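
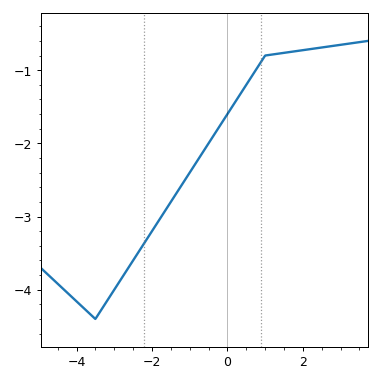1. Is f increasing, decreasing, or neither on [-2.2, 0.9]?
increasing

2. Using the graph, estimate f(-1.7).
-3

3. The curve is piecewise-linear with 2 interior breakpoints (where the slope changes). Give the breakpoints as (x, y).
(-3.5, -4.4); (1, -0.8)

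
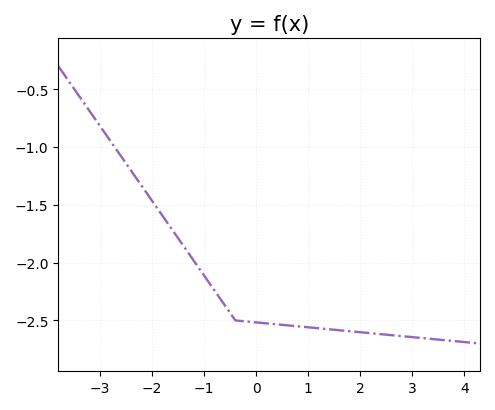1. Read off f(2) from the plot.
-2.6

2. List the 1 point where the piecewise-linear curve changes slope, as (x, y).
(-0.4, -2.5)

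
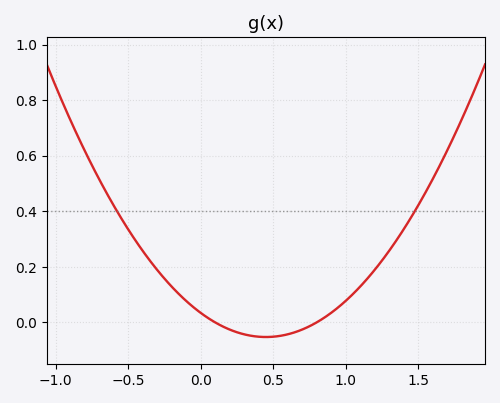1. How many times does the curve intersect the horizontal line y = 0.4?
2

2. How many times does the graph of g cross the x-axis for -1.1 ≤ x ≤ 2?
2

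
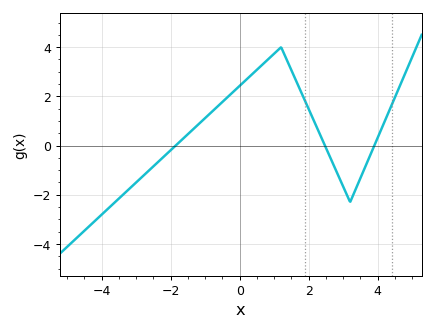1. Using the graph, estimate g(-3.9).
-2.67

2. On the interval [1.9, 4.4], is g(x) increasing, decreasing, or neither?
neither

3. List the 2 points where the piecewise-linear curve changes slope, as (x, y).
(1.2, 4); (3.2, -2.3)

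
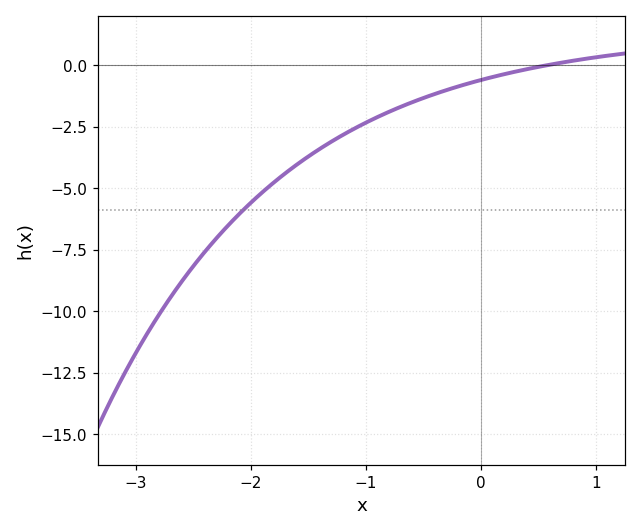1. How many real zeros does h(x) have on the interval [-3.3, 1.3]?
1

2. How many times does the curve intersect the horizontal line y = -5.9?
1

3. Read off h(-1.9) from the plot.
-5.16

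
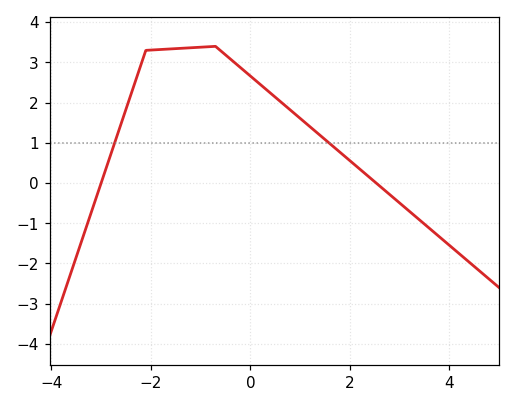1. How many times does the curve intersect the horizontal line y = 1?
2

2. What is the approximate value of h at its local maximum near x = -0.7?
3.4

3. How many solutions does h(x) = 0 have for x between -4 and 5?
2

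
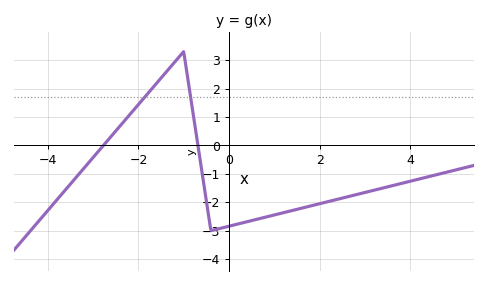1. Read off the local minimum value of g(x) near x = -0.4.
-3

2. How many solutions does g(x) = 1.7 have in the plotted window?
2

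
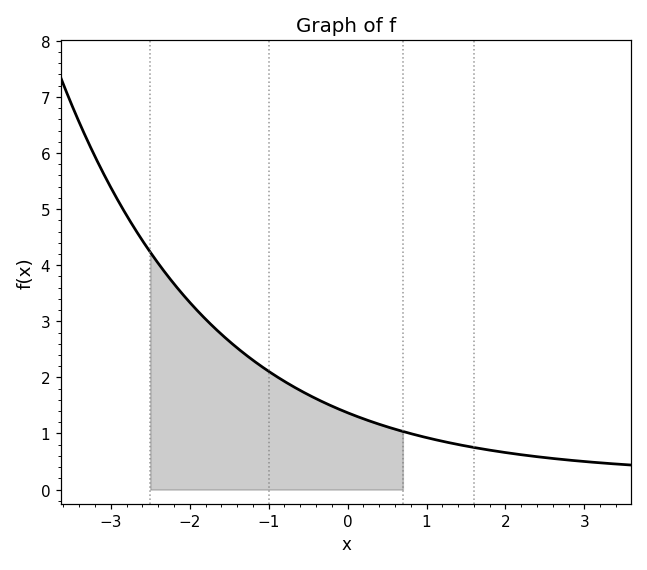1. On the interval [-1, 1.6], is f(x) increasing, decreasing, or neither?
decreasing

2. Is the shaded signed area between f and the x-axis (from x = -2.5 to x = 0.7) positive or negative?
positive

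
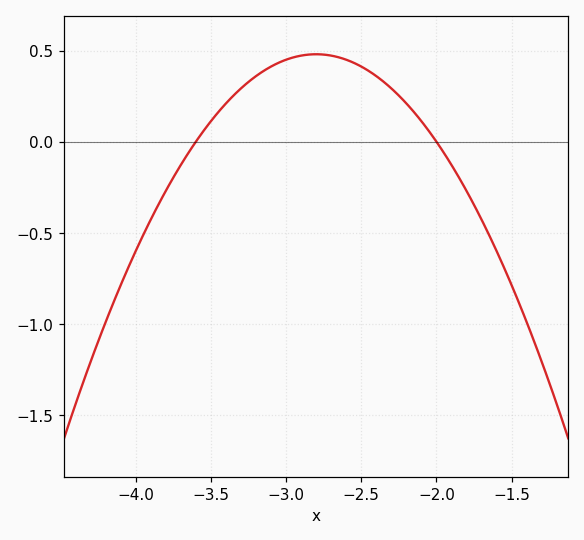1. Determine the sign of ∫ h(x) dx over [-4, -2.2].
positive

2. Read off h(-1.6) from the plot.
-0.6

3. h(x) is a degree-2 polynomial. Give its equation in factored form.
y = -0.75(x + 3.6)(x + 2)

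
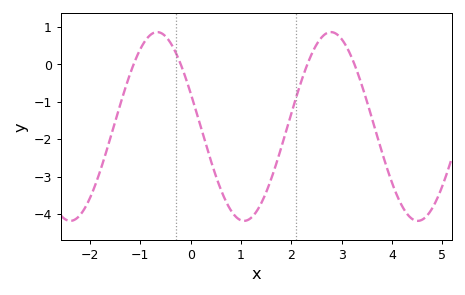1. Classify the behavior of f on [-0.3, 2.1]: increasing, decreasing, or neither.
neither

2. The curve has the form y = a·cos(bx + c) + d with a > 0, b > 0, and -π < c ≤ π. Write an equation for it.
y = 2.52cos(1.8x + 1.2) - 1.66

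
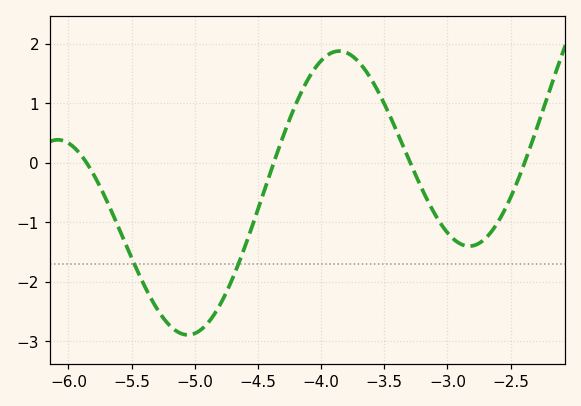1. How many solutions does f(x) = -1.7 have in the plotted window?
2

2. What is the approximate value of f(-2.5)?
-0.584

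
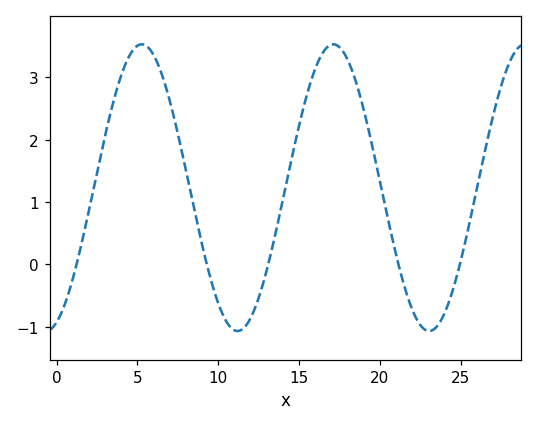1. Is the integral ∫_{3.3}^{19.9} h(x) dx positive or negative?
positive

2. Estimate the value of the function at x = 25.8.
0.968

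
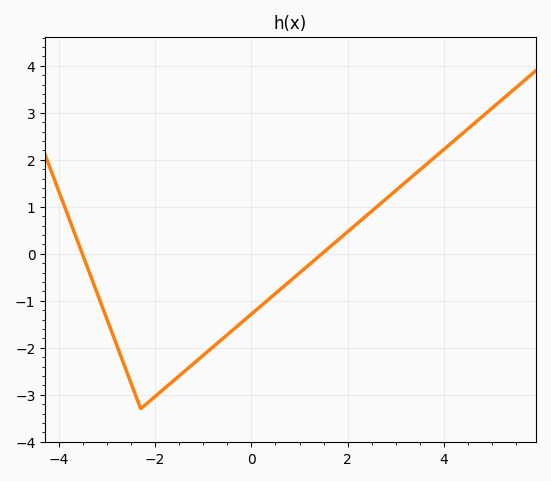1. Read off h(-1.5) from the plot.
-2.6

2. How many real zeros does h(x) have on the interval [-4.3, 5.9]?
2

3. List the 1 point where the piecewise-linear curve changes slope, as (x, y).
(-2.3, -3.3)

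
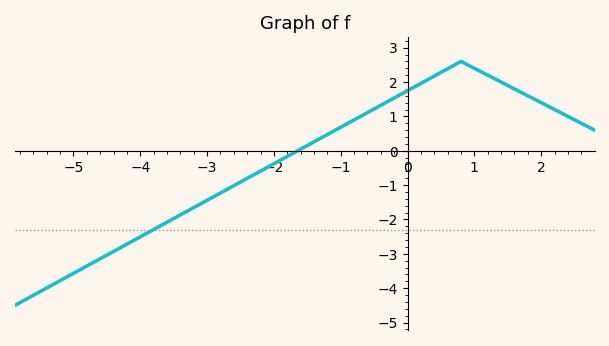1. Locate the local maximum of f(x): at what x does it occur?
0.8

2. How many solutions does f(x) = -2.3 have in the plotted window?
1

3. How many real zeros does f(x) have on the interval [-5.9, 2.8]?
1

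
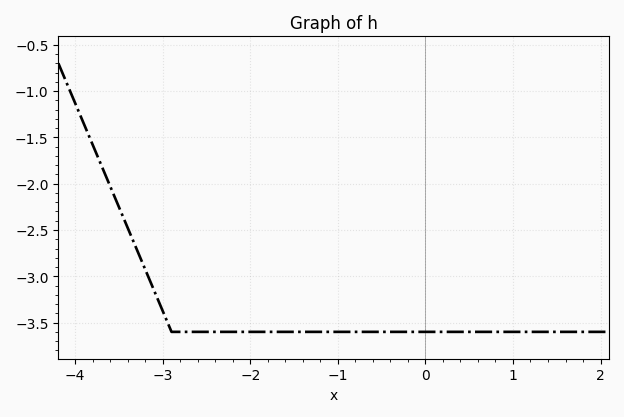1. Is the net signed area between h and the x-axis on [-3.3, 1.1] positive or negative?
negative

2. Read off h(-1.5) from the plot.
-3.6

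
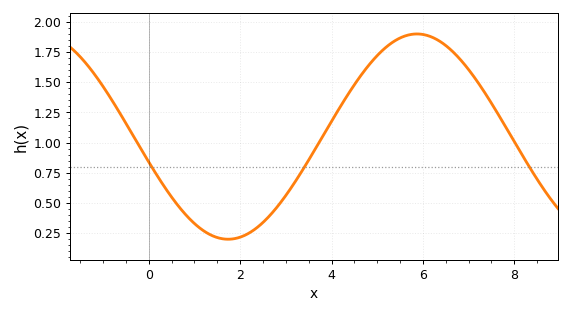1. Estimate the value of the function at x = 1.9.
0.207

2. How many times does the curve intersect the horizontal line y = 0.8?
3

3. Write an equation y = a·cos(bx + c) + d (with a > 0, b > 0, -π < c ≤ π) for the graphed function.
y = 0.85cos(0.76x + 1.82) + 1.05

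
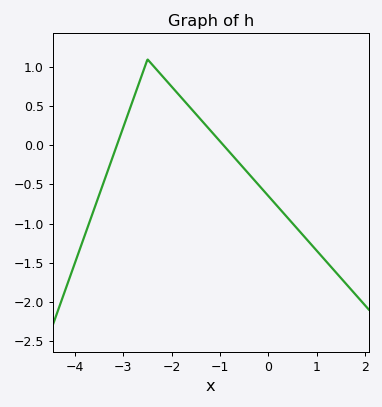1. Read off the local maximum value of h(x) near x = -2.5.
1.1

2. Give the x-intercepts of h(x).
-3.1, -0.9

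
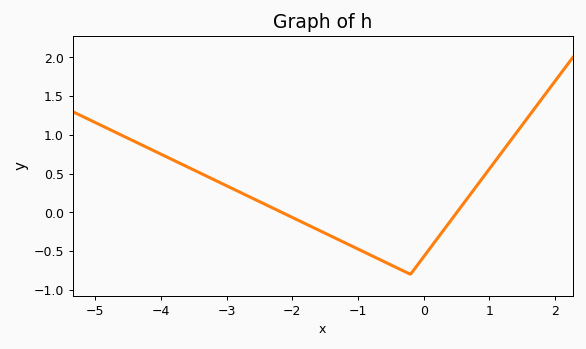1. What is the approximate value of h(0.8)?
0.334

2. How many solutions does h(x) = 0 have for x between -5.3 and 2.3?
2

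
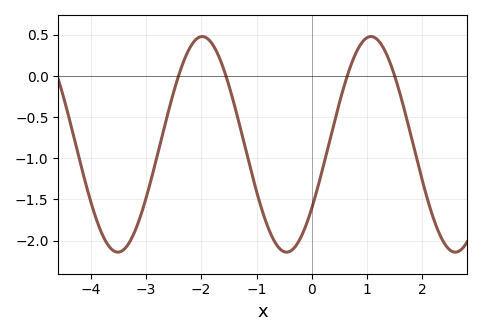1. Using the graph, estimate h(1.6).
-0.229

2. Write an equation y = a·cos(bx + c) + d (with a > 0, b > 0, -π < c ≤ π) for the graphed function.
y = 1.31cos(2.06x - 2.2) - 0.83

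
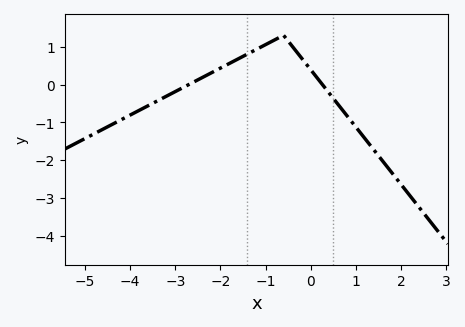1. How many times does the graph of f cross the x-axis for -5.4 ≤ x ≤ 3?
2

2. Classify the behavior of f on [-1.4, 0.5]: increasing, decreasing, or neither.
neither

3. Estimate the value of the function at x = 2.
-2.63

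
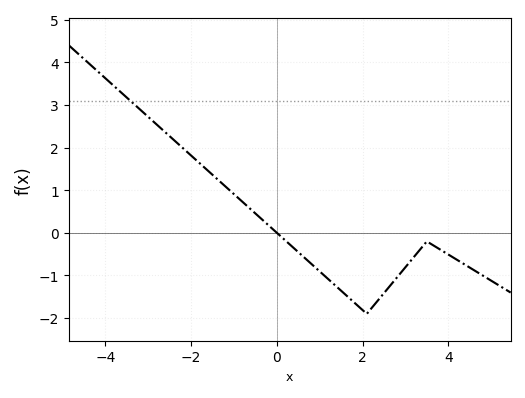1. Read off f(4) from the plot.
-0.5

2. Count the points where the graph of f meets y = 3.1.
1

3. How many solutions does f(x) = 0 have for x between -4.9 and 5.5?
1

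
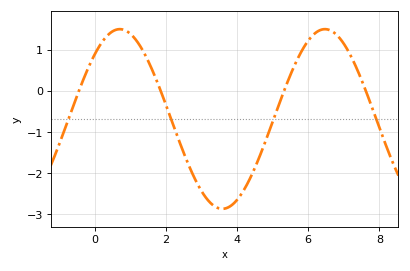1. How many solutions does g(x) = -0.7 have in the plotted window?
4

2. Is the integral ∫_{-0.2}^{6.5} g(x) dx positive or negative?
negative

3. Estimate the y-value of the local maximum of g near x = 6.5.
1.5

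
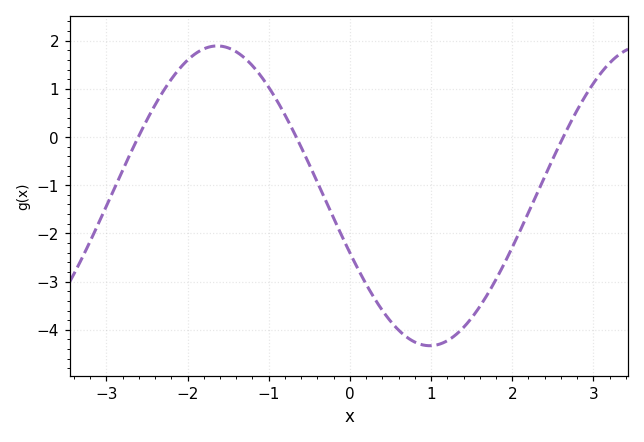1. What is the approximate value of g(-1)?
1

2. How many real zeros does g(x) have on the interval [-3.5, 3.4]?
3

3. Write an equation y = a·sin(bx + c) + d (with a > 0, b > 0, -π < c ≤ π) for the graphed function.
y = 3.11sin(1.2x - 2.8) - 1.22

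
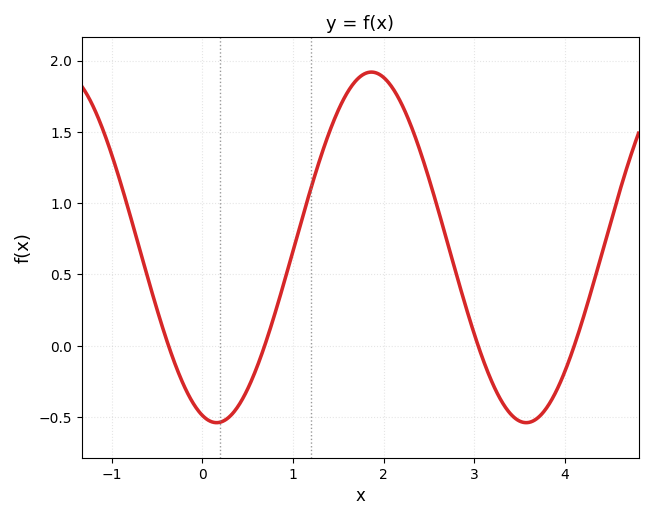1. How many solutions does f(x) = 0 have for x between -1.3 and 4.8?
4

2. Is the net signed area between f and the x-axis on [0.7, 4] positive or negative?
positive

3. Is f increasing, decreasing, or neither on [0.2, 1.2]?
increasing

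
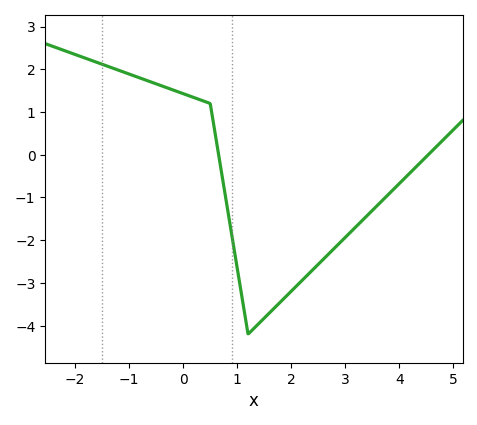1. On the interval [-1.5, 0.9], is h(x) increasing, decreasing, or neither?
decreasing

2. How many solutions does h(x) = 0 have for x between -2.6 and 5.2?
2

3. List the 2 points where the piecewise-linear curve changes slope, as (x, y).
(0.5, 1.2); (1.2, -4.2)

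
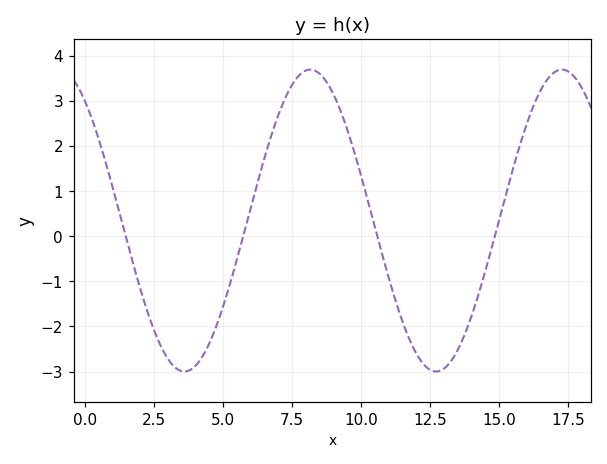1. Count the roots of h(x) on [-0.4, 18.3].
4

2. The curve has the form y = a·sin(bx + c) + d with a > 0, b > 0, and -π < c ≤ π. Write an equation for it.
y = 3.35sin(0.69x + 2.2) + 0.35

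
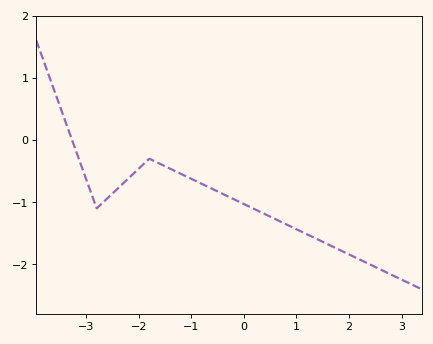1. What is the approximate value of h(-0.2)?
-0.9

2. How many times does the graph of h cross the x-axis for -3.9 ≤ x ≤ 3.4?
1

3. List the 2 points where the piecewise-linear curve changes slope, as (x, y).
(-2.8, -1.1); (-1.8, -0.3)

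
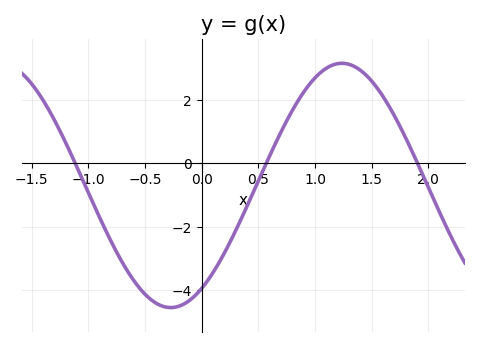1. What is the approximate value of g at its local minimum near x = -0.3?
-4.56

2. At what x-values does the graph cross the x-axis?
-1.12, 0.569, 1.9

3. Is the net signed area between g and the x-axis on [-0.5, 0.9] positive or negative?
negative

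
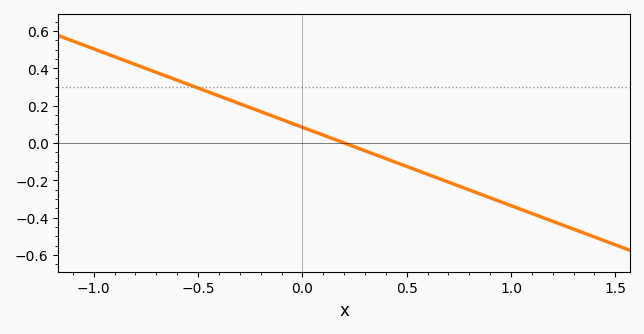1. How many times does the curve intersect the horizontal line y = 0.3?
1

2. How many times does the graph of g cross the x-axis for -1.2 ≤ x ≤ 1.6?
1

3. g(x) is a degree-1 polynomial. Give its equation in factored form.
y = -0.42(x - 0.2)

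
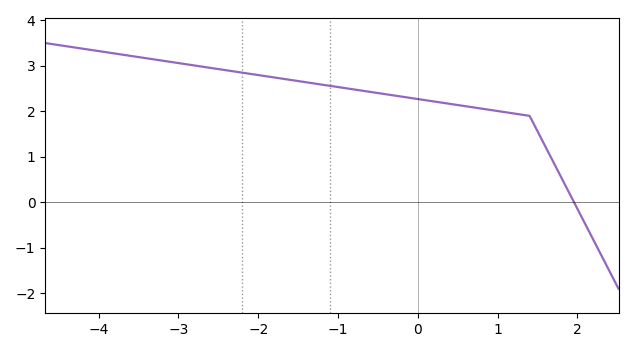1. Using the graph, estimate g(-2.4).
2.9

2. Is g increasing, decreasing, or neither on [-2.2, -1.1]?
decreasing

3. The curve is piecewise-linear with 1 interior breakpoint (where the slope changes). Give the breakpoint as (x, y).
(1.4, 1.9)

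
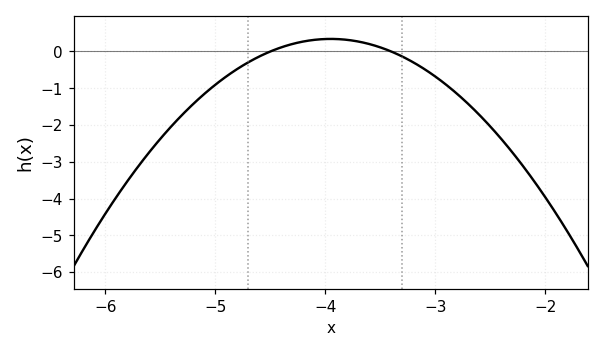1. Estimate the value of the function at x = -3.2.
-0.294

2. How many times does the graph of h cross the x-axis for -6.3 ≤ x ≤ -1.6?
2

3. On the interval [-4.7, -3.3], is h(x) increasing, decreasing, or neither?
neither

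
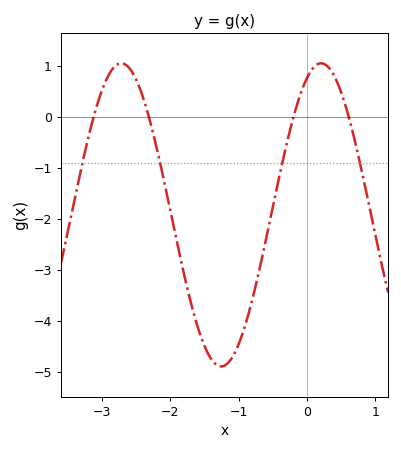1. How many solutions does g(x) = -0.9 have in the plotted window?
4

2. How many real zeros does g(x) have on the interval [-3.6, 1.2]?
4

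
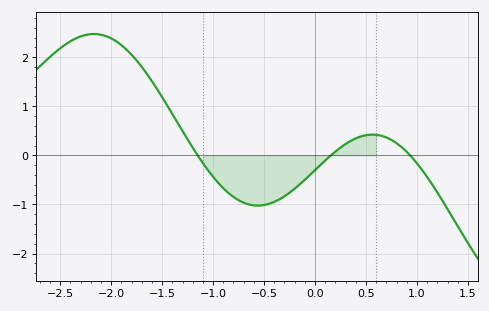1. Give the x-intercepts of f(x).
-1.15, 0.156, 0.932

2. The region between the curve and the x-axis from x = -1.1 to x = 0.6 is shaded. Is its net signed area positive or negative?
negative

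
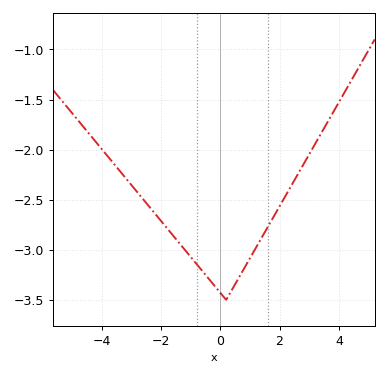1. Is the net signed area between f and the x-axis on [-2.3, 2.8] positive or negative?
negative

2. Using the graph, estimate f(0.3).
-3.45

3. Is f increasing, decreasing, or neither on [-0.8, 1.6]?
neither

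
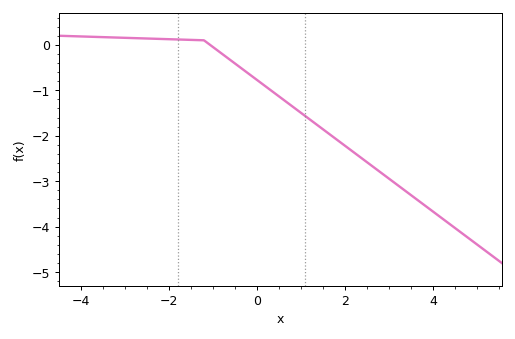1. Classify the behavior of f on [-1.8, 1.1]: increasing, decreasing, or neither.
decreasing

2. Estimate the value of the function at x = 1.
-1.5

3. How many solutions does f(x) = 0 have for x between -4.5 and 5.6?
1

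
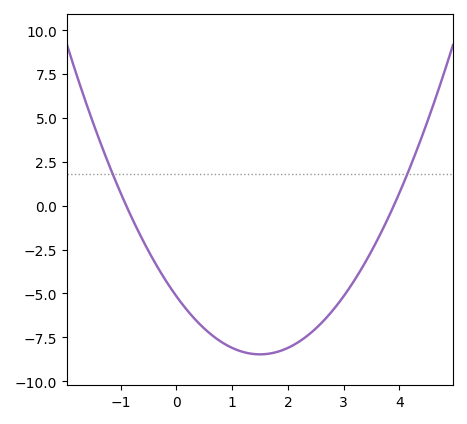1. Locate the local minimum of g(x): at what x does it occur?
1.5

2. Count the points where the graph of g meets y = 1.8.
2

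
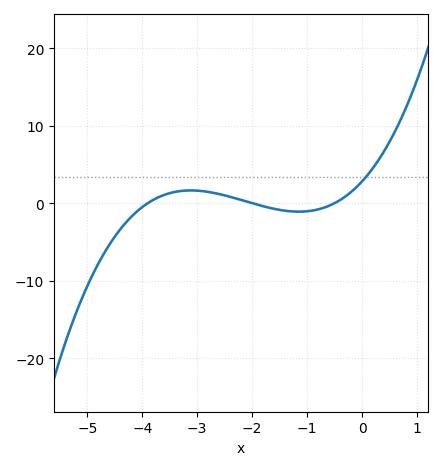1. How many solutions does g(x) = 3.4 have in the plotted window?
1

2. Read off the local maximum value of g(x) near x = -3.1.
1.65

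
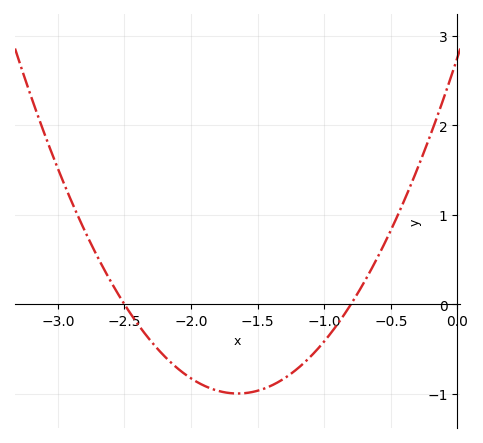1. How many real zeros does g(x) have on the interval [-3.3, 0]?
2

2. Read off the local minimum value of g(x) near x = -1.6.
-1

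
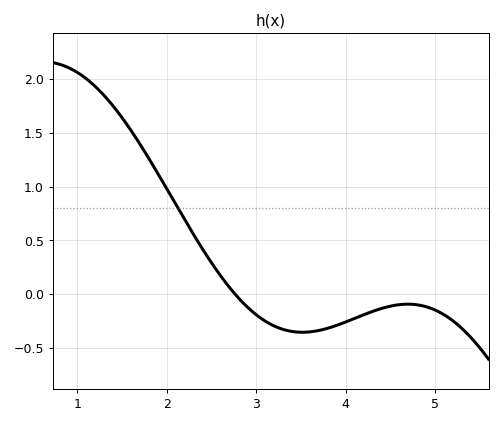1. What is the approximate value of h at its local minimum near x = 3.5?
-0.354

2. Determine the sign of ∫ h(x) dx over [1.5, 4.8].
positive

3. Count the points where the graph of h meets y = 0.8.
1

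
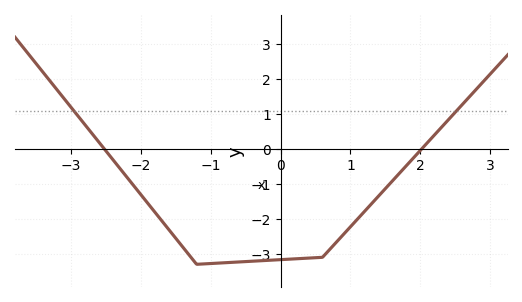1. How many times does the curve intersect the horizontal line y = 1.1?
2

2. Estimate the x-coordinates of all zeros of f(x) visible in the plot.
-2.5, 2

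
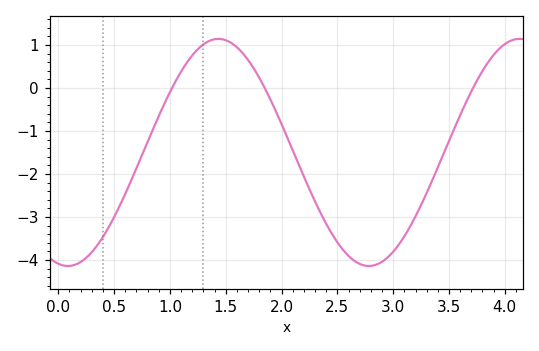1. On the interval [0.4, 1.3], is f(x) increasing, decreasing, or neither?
increasing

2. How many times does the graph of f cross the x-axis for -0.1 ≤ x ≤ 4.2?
3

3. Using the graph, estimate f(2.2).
-2.1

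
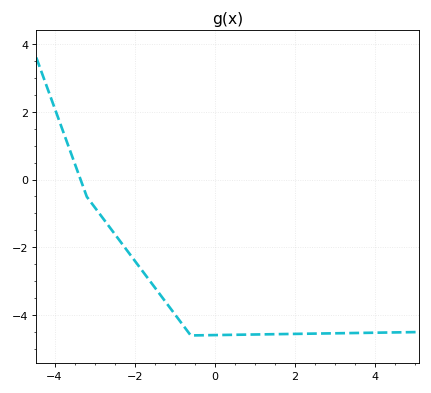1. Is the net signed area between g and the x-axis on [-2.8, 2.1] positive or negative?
negative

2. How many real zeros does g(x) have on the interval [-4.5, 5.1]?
1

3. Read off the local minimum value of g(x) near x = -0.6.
-4.6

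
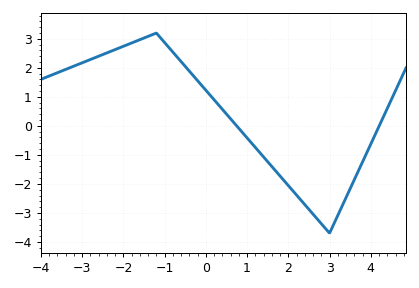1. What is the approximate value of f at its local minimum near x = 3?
-3.7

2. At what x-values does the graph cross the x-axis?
0.8, 4.2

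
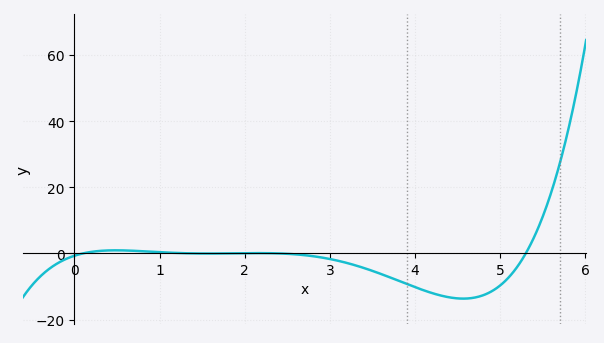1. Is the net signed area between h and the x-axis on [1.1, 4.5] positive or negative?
negative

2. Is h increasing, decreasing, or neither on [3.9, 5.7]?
neither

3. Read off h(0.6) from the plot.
0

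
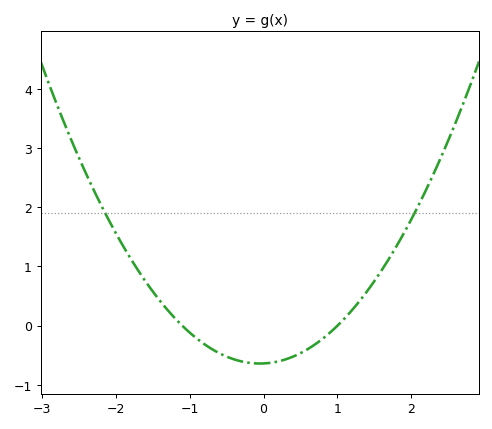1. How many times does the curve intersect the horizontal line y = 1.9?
2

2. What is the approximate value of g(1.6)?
0.94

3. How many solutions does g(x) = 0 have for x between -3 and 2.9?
2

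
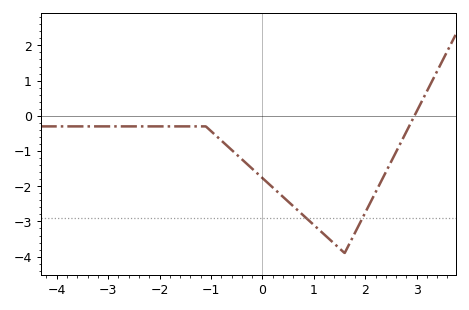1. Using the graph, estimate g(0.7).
-2.7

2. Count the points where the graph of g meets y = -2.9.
2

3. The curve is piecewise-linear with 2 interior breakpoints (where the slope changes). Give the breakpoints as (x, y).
(-1.1, -0.3); (1.6, -3.9)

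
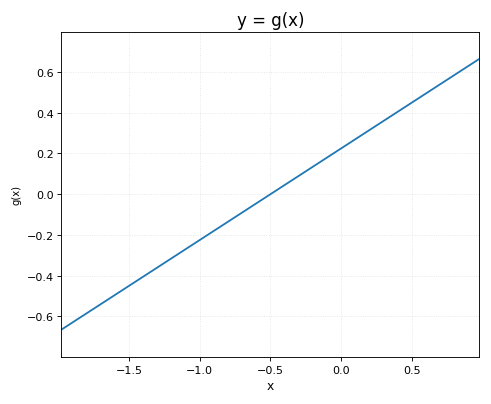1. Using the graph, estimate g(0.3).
0.36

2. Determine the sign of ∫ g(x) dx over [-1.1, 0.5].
positive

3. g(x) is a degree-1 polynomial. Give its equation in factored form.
y = 0.45(x + 0.5)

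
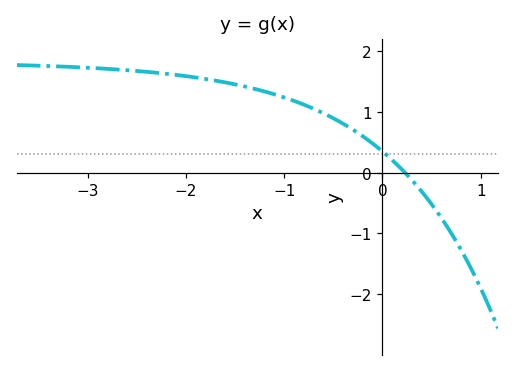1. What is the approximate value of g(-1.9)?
1.6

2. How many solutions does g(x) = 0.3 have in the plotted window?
1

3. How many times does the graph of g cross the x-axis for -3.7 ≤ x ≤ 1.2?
1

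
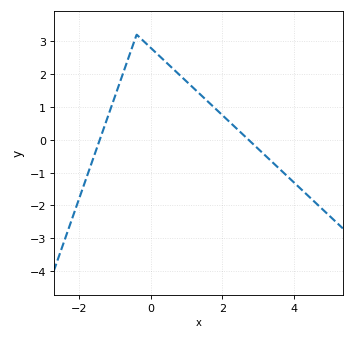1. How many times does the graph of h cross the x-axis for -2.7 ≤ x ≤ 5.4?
2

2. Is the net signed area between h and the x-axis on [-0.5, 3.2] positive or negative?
positive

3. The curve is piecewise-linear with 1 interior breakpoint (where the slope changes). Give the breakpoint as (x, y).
(-0.4, 3.2)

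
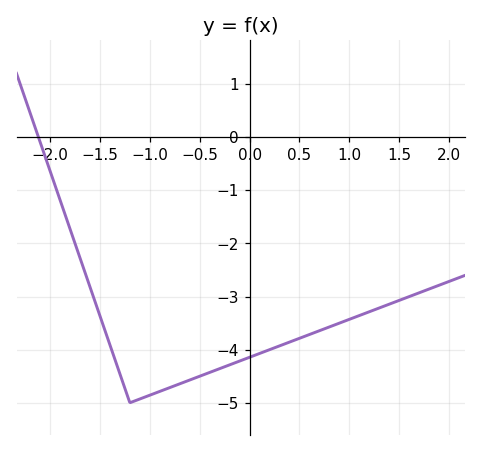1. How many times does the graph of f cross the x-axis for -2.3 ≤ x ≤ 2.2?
1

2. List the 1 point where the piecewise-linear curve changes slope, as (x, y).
(-1.2, -5)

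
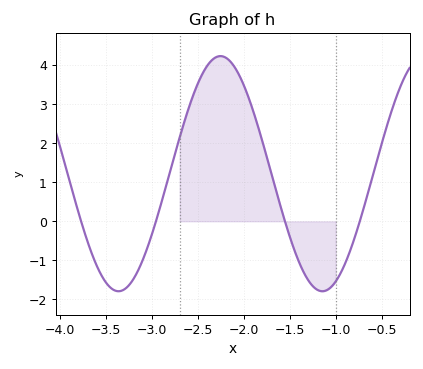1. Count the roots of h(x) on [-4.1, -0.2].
4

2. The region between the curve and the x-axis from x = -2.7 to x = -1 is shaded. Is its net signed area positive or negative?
positive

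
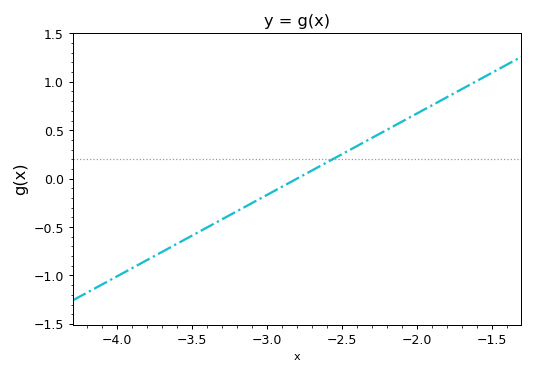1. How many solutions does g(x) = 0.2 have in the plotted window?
1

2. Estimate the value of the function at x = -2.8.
0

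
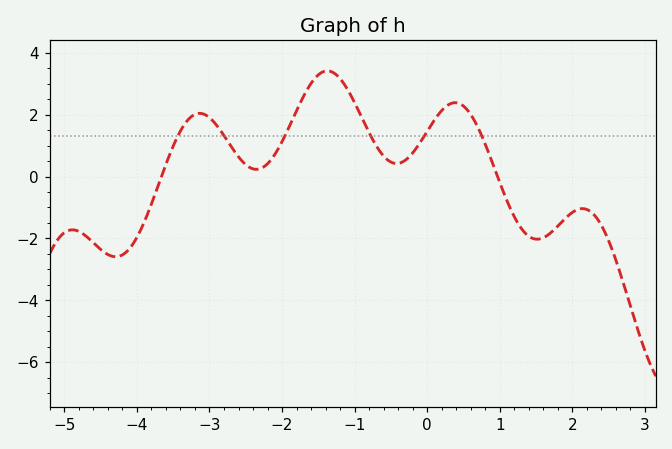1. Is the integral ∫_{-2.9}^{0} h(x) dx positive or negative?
positive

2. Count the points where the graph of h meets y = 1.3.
6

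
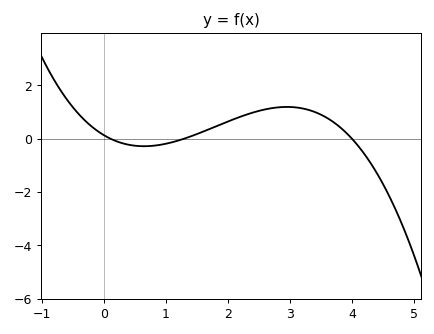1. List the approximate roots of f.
0.1, 1.3, 4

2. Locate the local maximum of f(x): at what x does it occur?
2.95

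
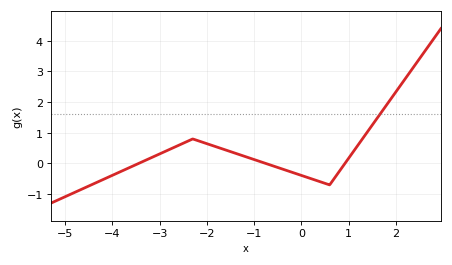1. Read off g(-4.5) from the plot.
-0.735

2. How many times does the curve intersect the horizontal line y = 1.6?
1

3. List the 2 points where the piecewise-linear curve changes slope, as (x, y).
(-2.3, 0.8); (0.6, -0.7)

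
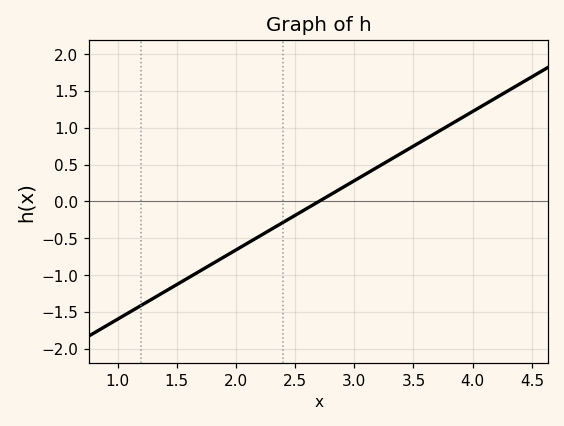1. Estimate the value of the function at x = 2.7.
0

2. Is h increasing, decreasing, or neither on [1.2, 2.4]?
increasing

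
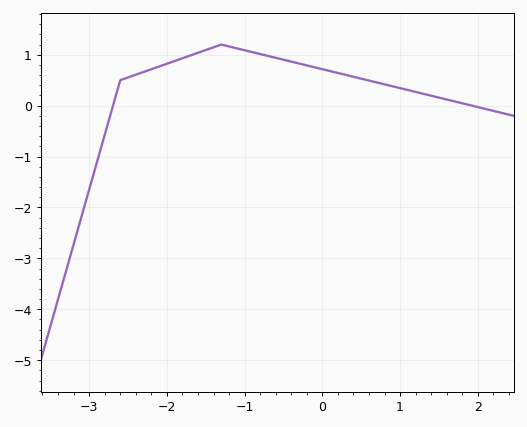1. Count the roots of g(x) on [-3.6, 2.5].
2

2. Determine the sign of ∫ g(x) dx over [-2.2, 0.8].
positive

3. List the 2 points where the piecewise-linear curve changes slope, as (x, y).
(-2.6, 0.5); (-1.3, 1.2)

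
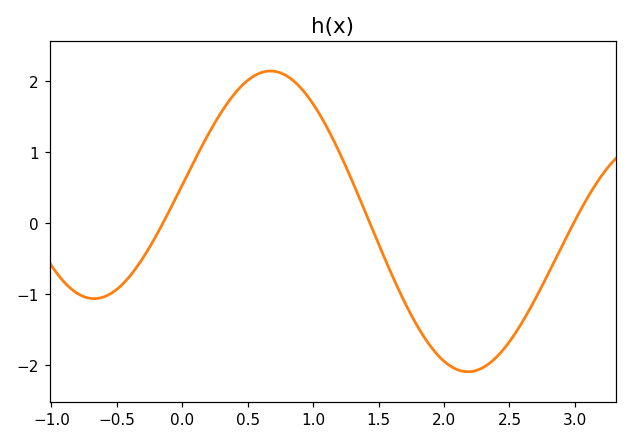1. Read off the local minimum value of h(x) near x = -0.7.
-1.1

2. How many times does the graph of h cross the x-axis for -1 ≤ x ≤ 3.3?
3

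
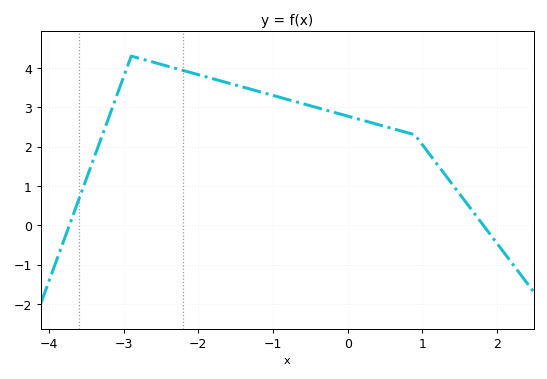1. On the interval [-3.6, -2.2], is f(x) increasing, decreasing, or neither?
neither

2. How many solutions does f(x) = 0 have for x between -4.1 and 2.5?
2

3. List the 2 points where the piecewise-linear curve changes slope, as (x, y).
(-2.9, 4.3); (0.9, 2.3)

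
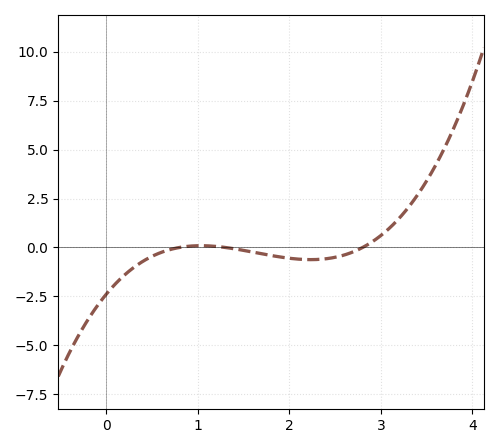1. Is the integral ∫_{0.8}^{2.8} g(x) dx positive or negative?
negative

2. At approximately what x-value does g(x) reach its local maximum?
1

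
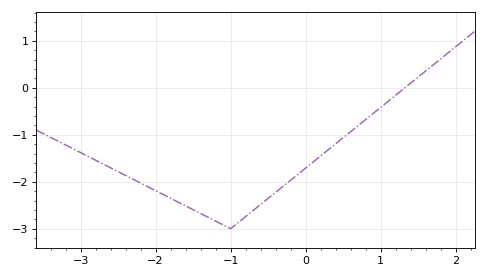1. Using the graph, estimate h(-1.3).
-2.76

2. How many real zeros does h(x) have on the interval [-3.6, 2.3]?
1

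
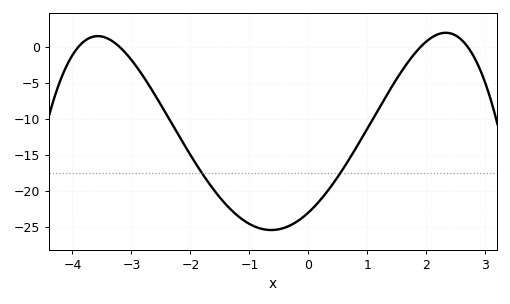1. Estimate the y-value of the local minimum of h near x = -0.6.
-25.5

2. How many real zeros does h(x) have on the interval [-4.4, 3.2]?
4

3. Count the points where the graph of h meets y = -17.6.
2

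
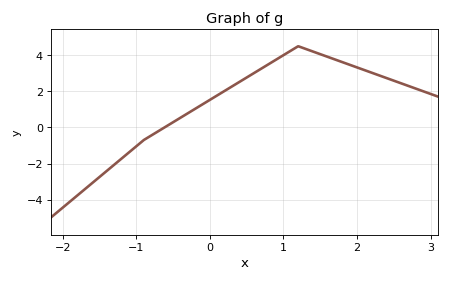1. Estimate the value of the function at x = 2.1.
3.18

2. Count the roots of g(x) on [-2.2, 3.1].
1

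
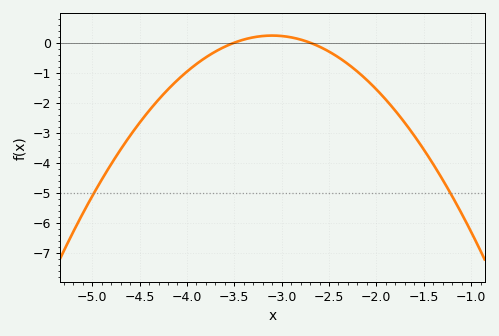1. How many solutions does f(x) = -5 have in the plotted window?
2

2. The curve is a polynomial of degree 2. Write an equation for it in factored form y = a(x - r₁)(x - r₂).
y = -1.48(x + 3.5)(x + 2.7)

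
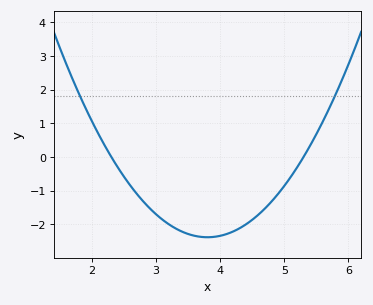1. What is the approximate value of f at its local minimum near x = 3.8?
-2.38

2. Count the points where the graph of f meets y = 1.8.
2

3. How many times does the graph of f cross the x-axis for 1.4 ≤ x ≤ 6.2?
2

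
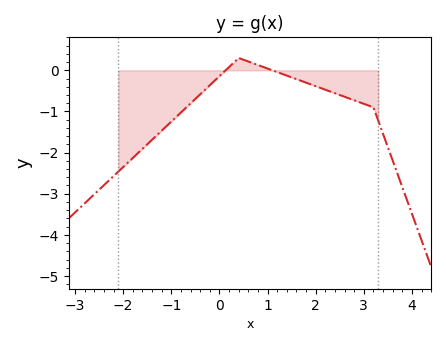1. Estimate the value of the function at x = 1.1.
0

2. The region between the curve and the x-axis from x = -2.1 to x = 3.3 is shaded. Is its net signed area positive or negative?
negative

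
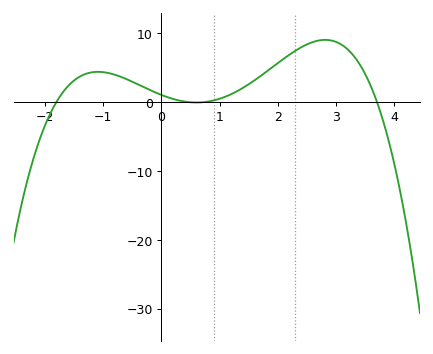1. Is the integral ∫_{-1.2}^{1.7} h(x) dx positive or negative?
positive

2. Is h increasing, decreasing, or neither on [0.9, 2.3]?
increasing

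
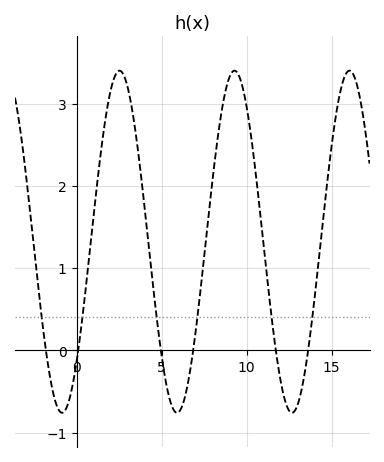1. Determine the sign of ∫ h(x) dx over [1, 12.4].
positive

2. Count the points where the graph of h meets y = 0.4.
6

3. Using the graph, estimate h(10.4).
2.38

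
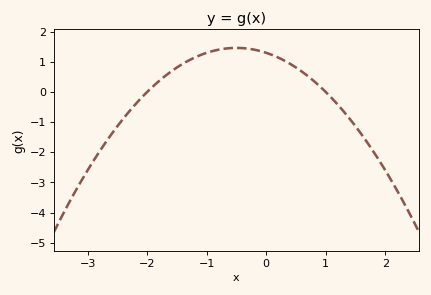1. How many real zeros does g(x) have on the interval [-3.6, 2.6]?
2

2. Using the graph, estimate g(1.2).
-0.416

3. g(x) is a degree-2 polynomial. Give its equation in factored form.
y = -0.65(x + 2)(x - 1)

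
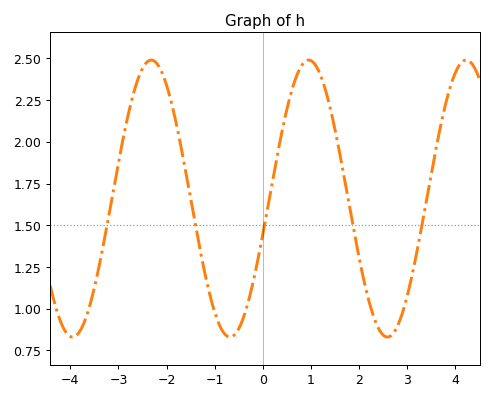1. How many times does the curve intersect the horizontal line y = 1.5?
5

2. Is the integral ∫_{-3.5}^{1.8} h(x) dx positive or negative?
positive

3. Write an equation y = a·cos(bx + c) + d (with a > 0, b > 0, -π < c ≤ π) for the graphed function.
y = 0.83cos(1.92x - 1.83) + 1.66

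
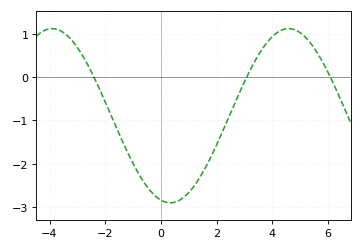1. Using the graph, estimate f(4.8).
1.09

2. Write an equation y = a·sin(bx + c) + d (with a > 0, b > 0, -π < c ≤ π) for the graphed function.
y = 2.01sin(0.74x - 1.82) - 0.89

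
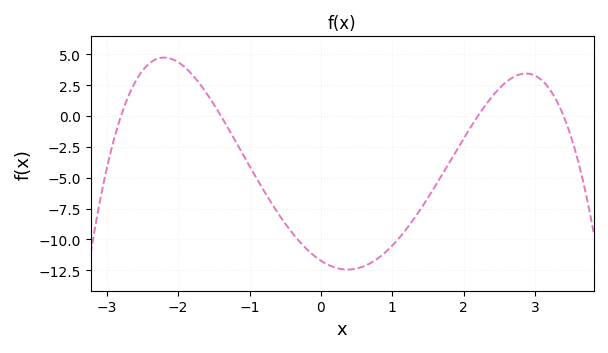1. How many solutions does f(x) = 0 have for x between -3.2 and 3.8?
4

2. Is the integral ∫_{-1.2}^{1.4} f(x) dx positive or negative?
negative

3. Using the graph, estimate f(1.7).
-4.74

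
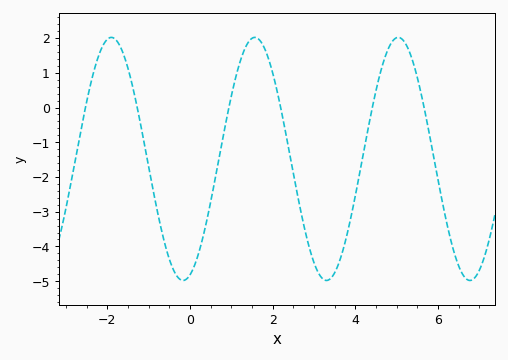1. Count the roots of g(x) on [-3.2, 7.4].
6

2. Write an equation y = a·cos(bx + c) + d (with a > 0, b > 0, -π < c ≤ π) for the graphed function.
y = 3.5cos(1.8x - 2.8) - 1.48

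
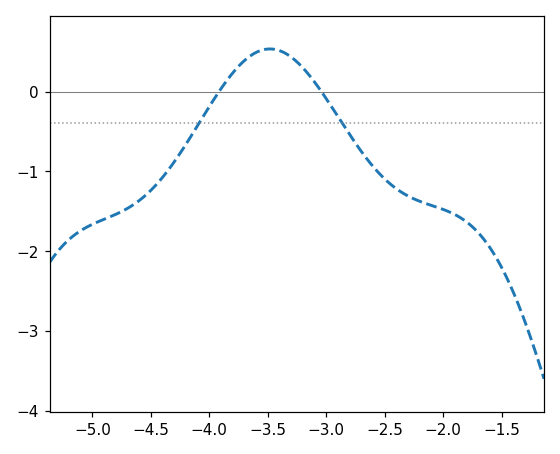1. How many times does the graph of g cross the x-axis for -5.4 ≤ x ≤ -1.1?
2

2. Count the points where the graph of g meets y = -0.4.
2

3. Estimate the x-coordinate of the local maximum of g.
-3.48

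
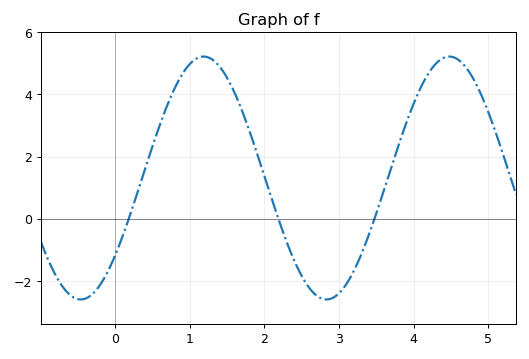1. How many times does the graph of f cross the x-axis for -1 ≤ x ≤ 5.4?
3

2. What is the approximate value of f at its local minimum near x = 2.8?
-2.6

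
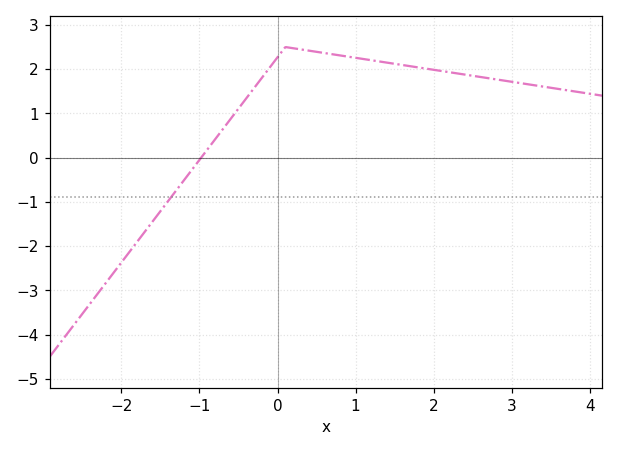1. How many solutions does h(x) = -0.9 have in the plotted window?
1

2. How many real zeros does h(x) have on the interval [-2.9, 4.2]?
1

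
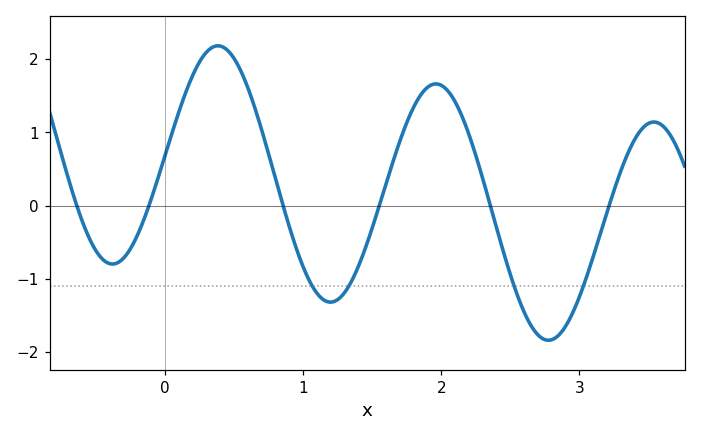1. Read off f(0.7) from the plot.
1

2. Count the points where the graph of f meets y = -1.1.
4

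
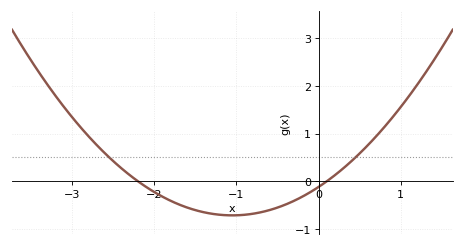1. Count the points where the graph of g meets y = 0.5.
2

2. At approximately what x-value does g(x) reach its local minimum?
-1.05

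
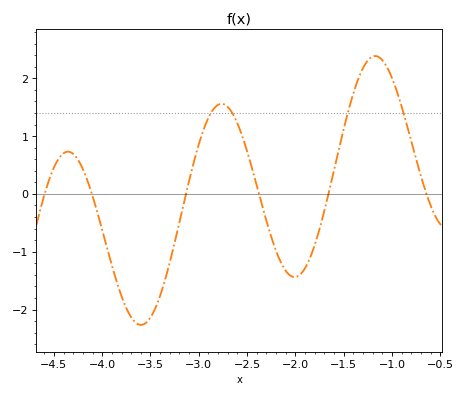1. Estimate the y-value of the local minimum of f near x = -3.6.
-2.27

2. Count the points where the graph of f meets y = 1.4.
4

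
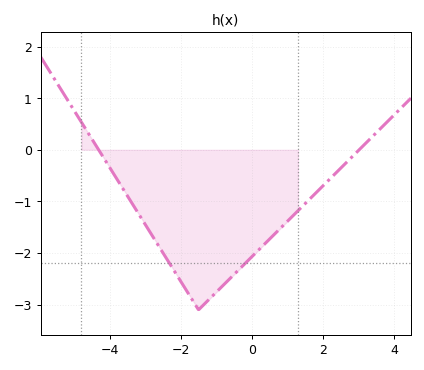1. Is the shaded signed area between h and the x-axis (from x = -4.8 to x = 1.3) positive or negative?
negative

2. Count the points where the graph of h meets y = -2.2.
2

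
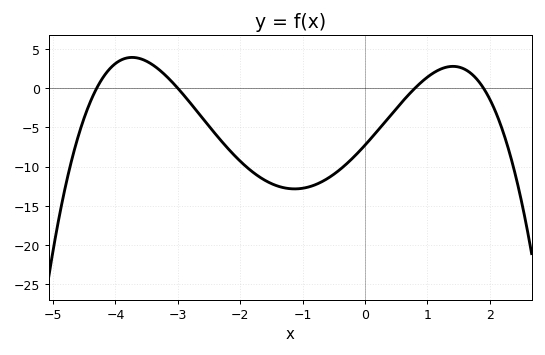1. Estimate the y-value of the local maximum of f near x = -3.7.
4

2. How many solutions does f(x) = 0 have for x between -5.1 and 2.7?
4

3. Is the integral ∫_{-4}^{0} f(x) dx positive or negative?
negative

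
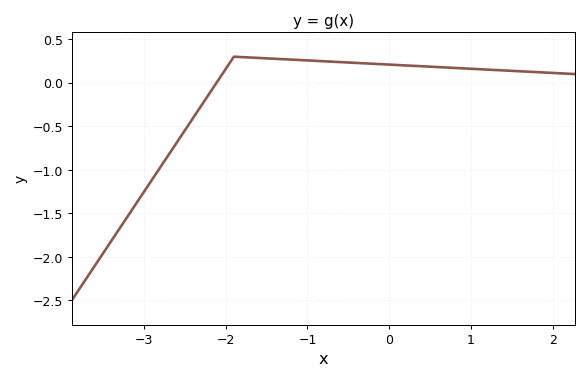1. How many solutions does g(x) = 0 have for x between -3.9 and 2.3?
1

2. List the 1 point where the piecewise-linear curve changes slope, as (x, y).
(-1.9, 0.3)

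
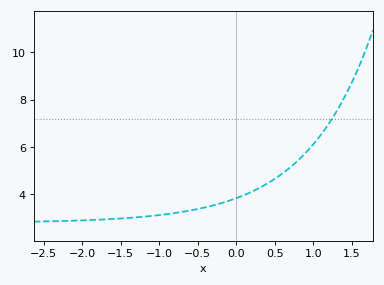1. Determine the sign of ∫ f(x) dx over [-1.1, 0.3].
positive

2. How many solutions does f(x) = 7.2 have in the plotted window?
1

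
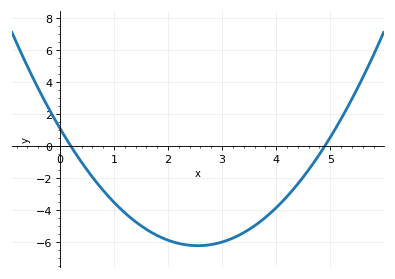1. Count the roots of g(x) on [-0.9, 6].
2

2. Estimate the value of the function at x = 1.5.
-4.99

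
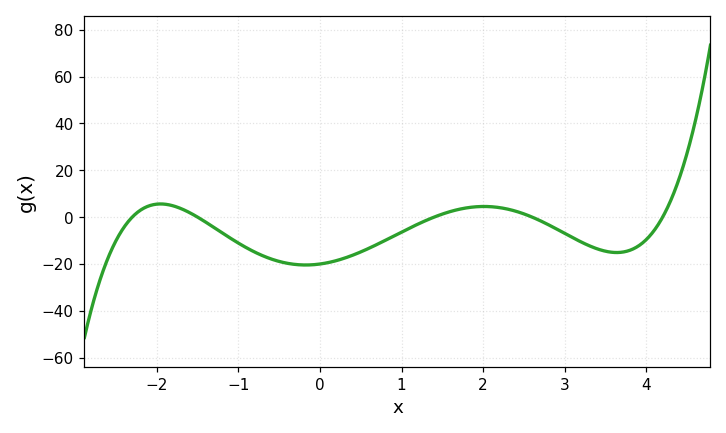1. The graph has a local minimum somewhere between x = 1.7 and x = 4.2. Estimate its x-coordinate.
3.64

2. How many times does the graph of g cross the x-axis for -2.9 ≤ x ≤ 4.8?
5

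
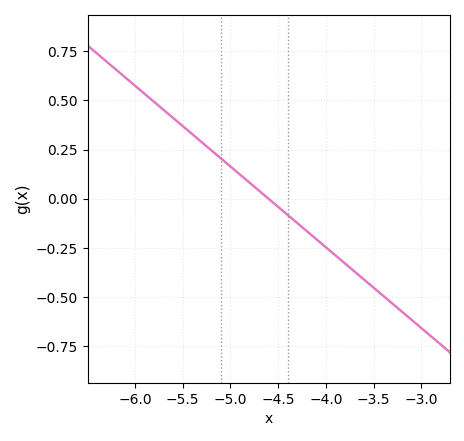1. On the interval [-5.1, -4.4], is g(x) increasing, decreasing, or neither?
decreasing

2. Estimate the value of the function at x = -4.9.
0.12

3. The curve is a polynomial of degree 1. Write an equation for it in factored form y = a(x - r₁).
y = -0.41(x + 4.6)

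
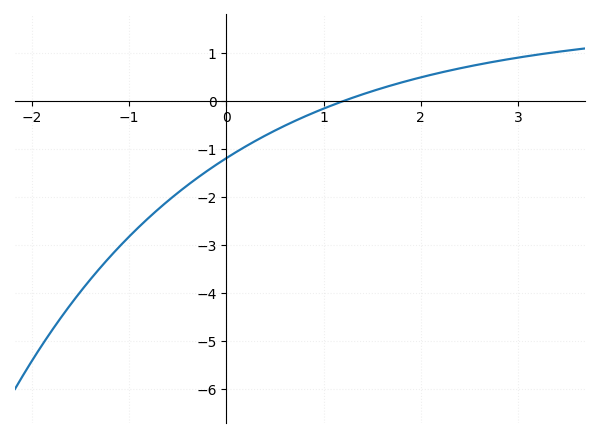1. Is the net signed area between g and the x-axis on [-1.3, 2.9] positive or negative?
negative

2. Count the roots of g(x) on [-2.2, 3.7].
1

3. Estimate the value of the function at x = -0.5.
-1.91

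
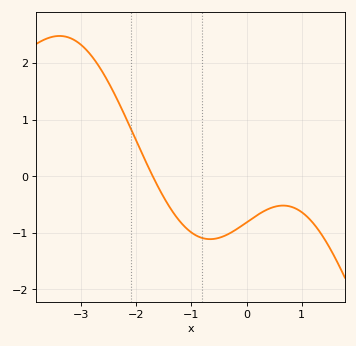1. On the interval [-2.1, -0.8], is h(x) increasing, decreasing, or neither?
decreasing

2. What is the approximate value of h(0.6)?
-0.5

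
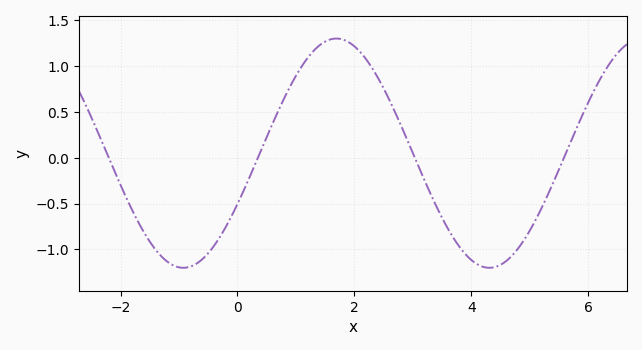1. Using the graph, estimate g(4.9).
-0.901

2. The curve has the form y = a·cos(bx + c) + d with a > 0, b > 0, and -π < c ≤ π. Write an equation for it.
y = 1.25cos(1.2x - 2.03) + 0.05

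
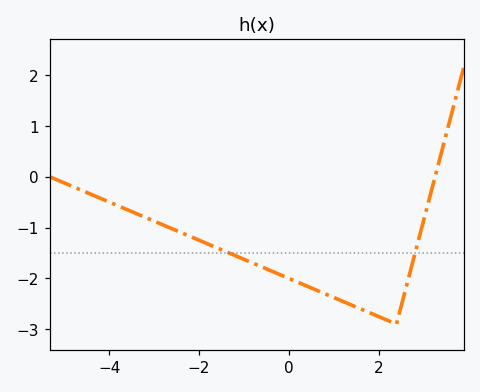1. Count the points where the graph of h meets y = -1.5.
2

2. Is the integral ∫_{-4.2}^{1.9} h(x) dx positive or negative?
negative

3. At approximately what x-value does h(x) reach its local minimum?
2.4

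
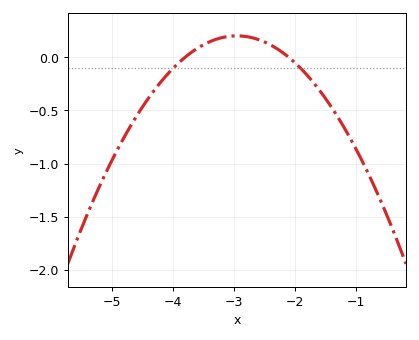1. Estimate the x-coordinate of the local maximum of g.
-3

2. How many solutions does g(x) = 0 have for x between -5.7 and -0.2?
2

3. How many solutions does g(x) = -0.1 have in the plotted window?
2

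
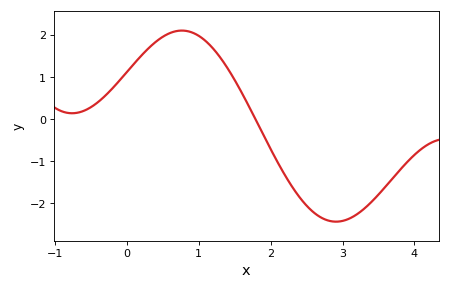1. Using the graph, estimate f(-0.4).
0.408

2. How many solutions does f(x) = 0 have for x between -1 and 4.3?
1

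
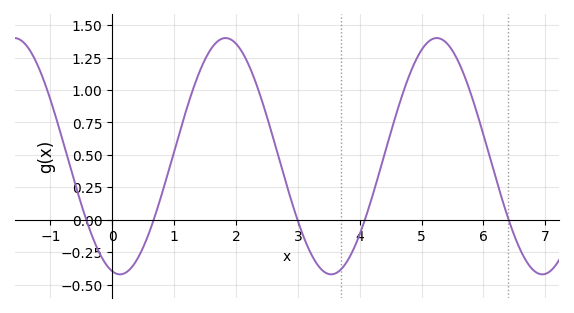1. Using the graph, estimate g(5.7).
1.1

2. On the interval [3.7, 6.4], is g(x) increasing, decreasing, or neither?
neither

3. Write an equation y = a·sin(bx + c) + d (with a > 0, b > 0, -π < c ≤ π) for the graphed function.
y = 0.91sin(1.84x - 1.8) + 0.49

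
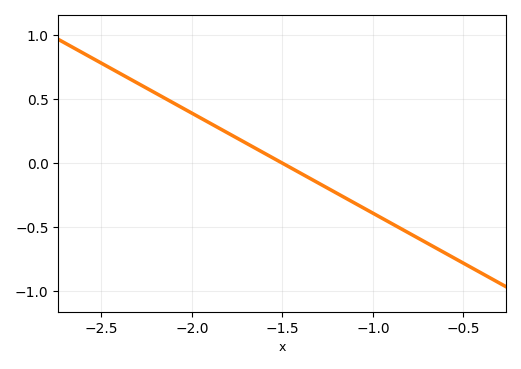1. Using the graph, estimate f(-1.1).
-0.312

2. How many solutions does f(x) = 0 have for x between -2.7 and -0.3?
1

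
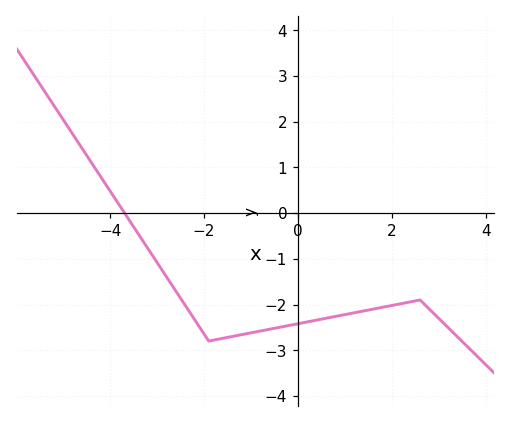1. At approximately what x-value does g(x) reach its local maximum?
2.6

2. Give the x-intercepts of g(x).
-3.69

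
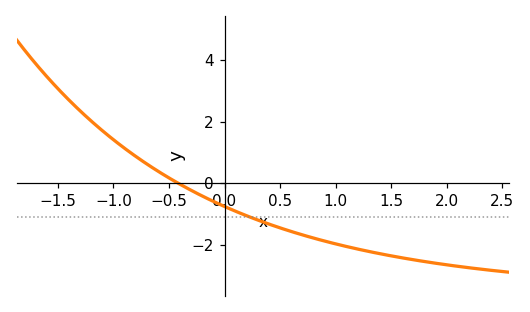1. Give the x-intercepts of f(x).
-0.416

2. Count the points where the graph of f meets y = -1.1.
1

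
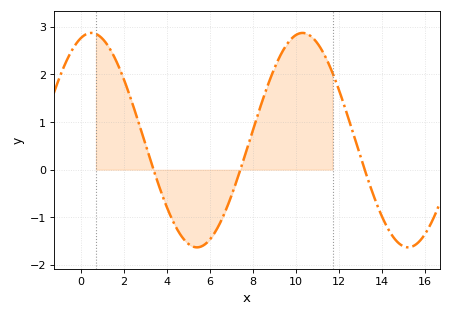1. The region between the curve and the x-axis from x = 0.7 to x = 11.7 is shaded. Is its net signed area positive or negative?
positive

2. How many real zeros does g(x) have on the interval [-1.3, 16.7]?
3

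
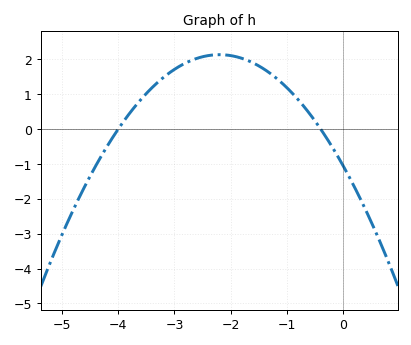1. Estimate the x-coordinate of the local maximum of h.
-2.2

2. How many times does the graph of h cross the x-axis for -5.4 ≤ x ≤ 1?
2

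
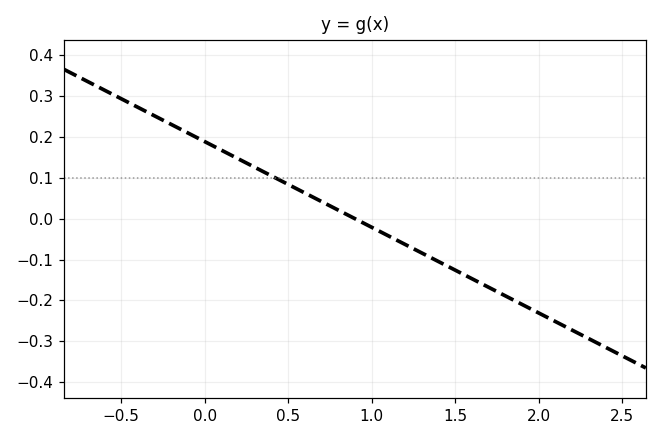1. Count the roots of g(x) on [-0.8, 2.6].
1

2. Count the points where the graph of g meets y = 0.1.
1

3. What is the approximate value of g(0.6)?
0.06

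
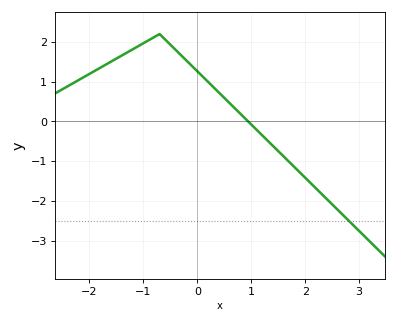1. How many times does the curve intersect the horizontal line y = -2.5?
1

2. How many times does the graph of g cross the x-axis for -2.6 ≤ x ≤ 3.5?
1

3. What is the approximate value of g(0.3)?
0.86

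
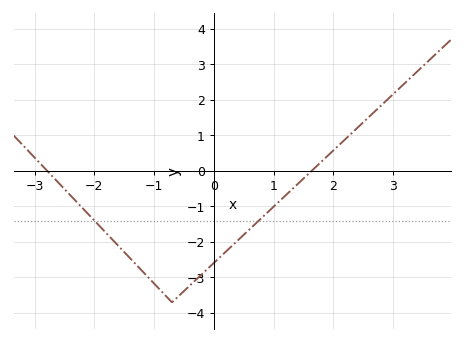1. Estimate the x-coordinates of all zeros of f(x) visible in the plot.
-2.8, 1.6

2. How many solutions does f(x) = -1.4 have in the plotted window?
2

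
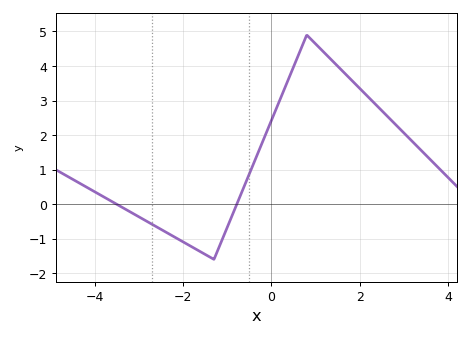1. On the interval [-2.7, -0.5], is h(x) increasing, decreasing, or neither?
neither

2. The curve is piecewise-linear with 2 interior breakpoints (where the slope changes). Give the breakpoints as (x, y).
(-1.3, -1.6); (0.8, 4.9)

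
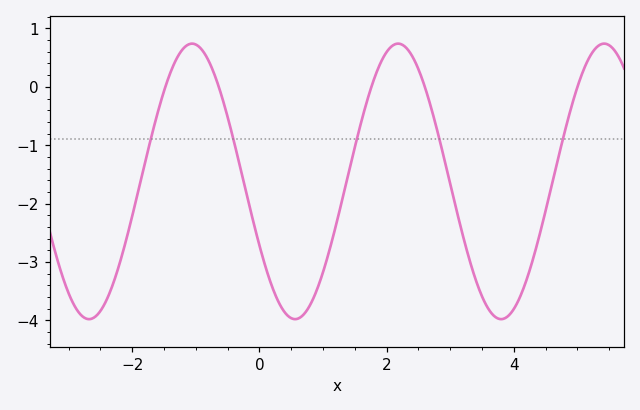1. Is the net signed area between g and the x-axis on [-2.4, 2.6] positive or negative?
negative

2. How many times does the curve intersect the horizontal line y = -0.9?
5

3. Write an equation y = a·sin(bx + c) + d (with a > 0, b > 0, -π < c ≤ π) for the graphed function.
y = 2.36sin(1.9x - 2.7) - 1.62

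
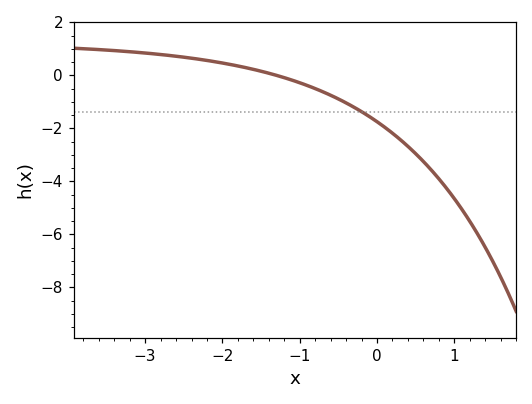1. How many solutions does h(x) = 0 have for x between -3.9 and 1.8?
1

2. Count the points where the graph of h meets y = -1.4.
1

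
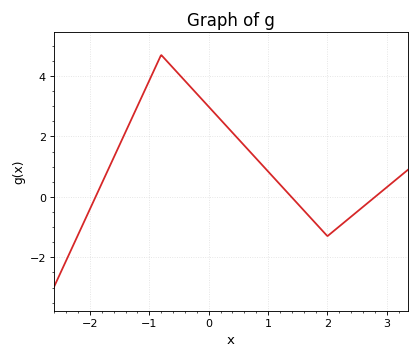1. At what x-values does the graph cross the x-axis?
-1.9, 1.4, 2.8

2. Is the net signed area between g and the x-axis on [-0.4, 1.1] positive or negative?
positive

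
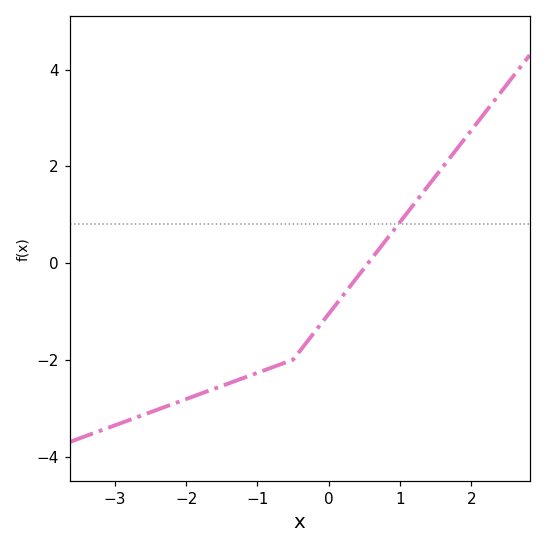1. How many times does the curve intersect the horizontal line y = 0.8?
1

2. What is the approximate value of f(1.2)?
1.2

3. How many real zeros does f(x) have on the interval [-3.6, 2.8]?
1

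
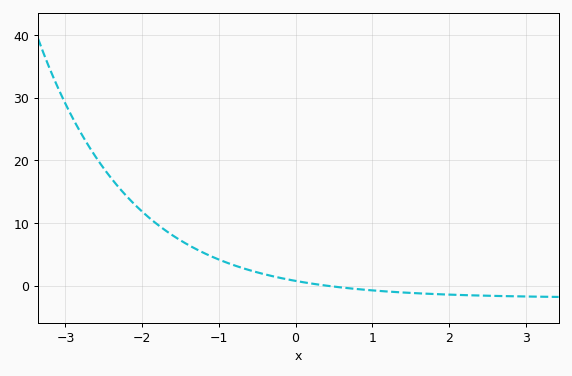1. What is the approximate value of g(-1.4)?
7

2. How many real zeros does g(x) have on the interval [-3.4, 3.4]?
1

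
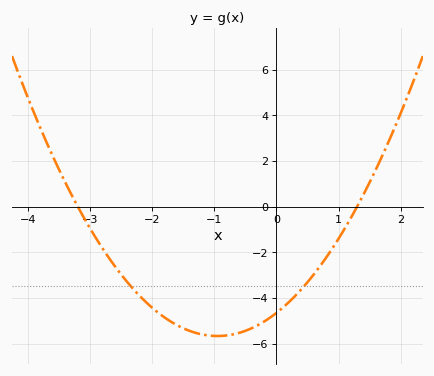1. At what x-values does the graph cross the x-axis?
-3.2, 1.3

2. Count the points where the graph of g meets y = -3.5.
2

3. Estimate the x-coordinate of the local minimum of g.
-0.95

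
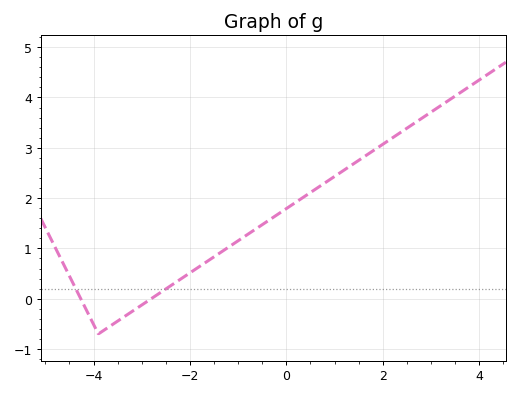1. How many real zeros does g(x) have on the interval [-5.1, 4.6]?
2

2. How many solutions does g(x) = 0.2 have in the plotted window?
2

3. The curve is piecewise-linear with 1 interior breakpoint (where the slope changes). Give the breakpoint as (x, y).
(-3.9, -0.7)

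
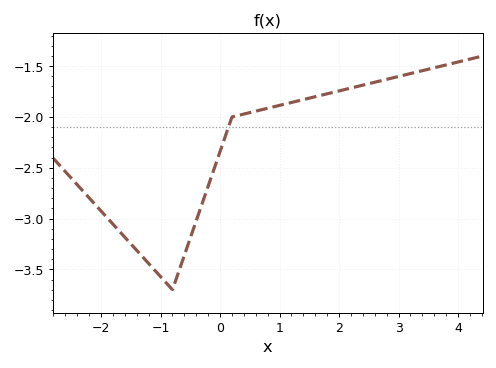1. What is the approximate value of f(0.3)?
-2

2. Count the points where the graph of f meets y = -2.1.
1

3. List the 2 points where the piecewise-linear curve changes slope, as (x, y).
(-0.8, -3.7); (0.2, -2)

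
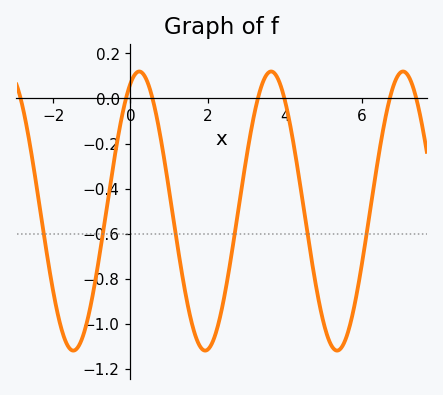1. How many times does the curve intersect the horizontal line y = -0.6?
6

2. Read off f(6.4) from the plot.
-0.282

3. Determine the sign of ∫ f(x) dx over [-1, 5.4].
negative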